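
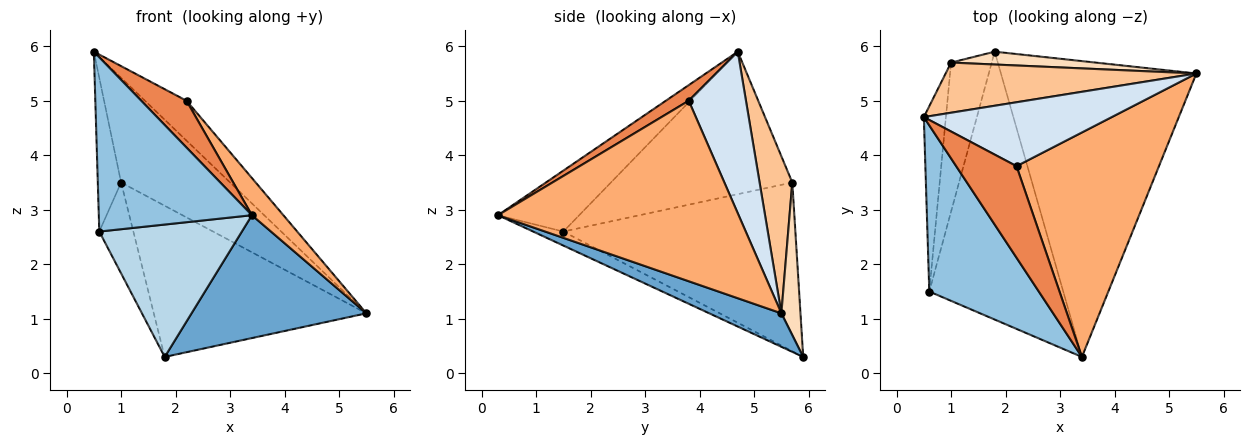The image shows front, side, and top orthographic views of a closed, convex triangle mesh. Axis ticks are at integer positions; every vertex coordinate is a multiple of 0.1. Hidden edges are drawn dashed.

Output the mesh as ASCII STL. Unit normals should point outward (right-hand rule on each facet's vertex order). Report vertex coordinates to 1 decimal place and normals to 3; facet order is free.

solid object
 facet normal 0.156 -0.379 -0.912
  outer loop
   vertex 1.8 5.9 0.3
   vertex 5.5 5.5 1.1
   vertex 3.4 0.3 2.9
  endloop
 endfacet
 facet normal -0.359 -0.676 0.644
  outer loop
   vertex 0.6 1.5 2.6
   vertex 3.4 0.3 2.9
   vertex 0.5 4.7 5.9
  endloop
 endfacet
 facet normal -0.093 -0.441 -0.893
  outer loop
   vertex 0.6 1.5 2.6
   vertex 1.8 5.9 0.3
   vertex 3.4 0.3 2.9
  endloop
 endfacet
 facet normal 0.589 0.428 0.685
  outer loop
   vertex 2.2 3.8 5.0
   vertex 5.5 5.5 1.1
   vertex 0.5 4.7 5.9
  endloop
 endfacet
 facet normal 0.224 -0.444 0.868
  outer loop
   vertex 2.2 3.8 5.0
   vertex 0.5 4.7 5.9
   vertex 3.4 0.3 2.9
  endloop
 endfacet
 facet normal 0.781 -0.102 0.616
  outer loop
   vertex 2.2 3.8 5.0
   vertex 3.4 0.3 2.9
   vertex 5.5 5.5 1.1
  endloop
 endfacet
 facet normal 0.261 0.871 0.417
  outer loop
   vertex 1.0 5.7 3.5
   vertex 0.5 4.7 5.9
   vertex 5.5 5.5 1.1
  endloop
 endfacet
 facet normal 0.089 0.992 0.084
  outer loop
   vertex 1.0 5.7 3.5
   vertex 5.5 5.5 1.1
   vertex 1.8 5.9 0.3
  endloop
 endfacet
 facet normal -0.980 0.126 -0.152
  outer loop
   vertex 1.0 5.7 3.5
   vertex 0.6 1.5 2.6
   vertex 0.5 4.7 5.9
  endloop
 endfacet
 facet normal -0.962 0.141 -0.232
  outer loop
   vertex 1.0 5.7 3.5
   vertex 1.8 5.9 0.3
   vertex 0.6 1.5 2.6
  endloop
 endfacet
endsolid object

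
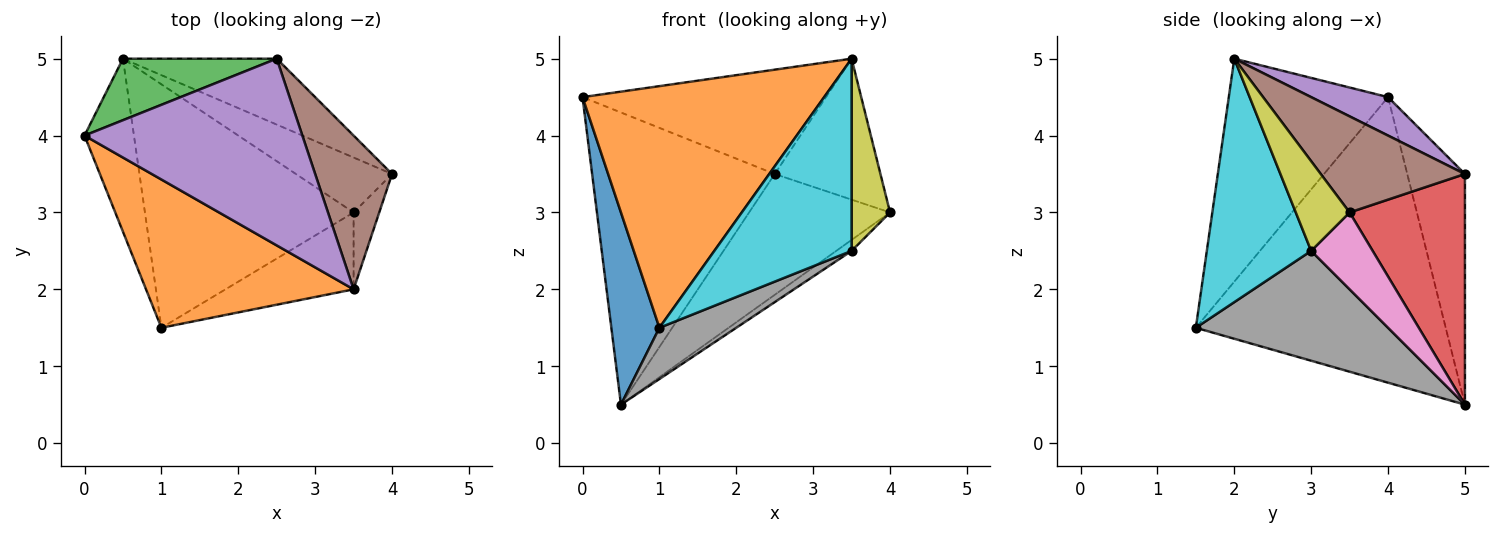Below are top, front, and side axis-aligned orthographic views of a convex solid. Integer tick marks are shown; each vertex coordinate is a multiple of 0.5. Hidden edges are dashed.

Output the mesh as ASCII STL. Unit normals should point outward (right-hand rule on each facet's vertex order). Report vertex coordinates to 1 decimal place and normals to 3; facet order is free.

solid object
 facet normal -0.968 -0.186 -0.168
  outer loop
   vertex 0.5 5.0 0.5
   vertex 1.0 1.5 1.5
   vertex 0.0 4.0 4.5
  endloop
 endfacet
 facet normal -0.490 -0.743 0.456
  outer loop
   vertex 3.5 2.0 5.0
   vertex 0.0 4.0 4.5
   vertex 1.0 1.5 1.5
  endloop
 endfacet
 facet normal -0.295 0.935 0.197
  outer loop
   vertex 2.5 5.0 3.5
   vertex 0.5 5.0 0.5
   vertex 0.0 4.0 4.5
  endloop
 endfacet
 facet normal 0.583 0.713 -0.389
  outer loop
   vertex 2.5 5.0 3.5
   vertex 4.0 3.5 3.0
   vertex 0.5 5.0 0.5
  endloop
 endfacet
 facet normal 0.152 0.482 0.863
  outer loop
   vertex 2.5 5.0 3.5
   vertex 0.0 4.0 4.5
   vertex 3.5 2.0 5.0
  endloop
 endfacet
 facet normal 0.678 0.497 0.542
  outer loop
   vertex 2.5 5.0 3.5
   vertex 3.5 2.0 5.0
   vertex 4.0 3.5 3.0
  endloop
 endfacet
 facet normal 0.617 0.154 -0.772
  outer loop
   vertex 3.5 3.0 2.5
   vertex 0.5 5.0 0.5
   vertex 4.0 3.5 3.0
  endloop
 endfacet
 facet normal 0.458 -0.183 -0.870
  outer loop
   vertex 3.5 3.0 2.5
   vertex 1.0 1.5 1.5
   vertex 0.5 5.0 0.5
  endloop
 endfacet
 facet normal 0.793 -0.566 -0.226
  outer loop
   vertex 3.5 3.0 2.5
   vertex 4.0 3.5 3.0
   vertex 3.5 2.0 5.0
  endloop
 endfacet
 facet normal 0.577 -0.759 -0.303
  outer loop
   vertex 3.5 3.0 2.5
   vertex 3.5 2.0 5.0
   vertex 1.0 1.5 1.5
  endloop
 endfacet
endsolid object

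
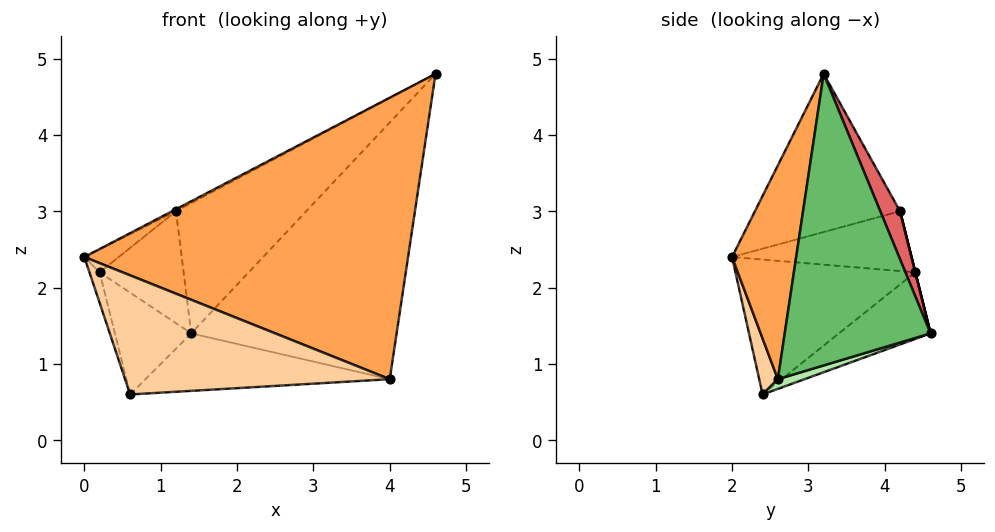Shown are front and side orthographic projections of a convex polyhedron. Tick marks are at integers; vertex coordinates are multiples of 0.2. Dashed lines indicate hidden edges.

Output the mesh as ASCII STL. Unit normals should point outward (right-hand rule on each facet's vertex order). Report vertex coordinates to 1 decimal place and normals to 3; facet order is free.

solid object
 facet normal -0.951 0.054 -0.305
  outer loop
   vertex 0.2 4.4 2.2
   vertex 0.6 2.4 0.6
   vertex 0.0 2.0 2.4
  endloop
 endfacet
 facet normal -0.545 0.454 -0.704
  outer loop
   vertex 0.2 4.4 2.2
   vertex 1.4 4.6 1.4
   vertex 0.6 2.4 0.6
  endloop
 endfacet
 facet normal 0.193 -0.974 0.117
  outer loop
   vertex 4.0 2.6 0.8
   vertex 4.6 3.2 4.8
   vertex 0.0 2.0 2.4
  endloop
 endfacet
 facet normal 0.069 -0.978 -0.194
  outer loop
   vertex 4.0 2.6 0.8
   vertex 0.0 2.0 2.4
   vertex 0.6 2.4 0.6
  endloop
 endfacet
 facet normal 0.567 0.798 -0.205
  outer loop
   vertex 4.0 2.6 0.8
   vertex 1.4 4.6 1.4
   vertex 4.6 3.2 4.8
  endloop
 endfacet
 facet normal 0.036 0.330 -0.943
  outer loop
   vertex 4.0 2.6 0.8
   vertex 0.6 2.4 0.6
   vertex 1.4 4.6 1.4
  endloop
 endfacet
 facet normal 0.145 0.955 0.257
  outer loop
   vertex 1.2 4.2 3.0
   vertex 4.6 3.2 4.8
   vertex 1.4 4.6 1.4
  endloop
 endfacet
 facet normal 0.000 0.970 0.243
  outer loop
   vertex 1.2 4.2 3.0
   vertex 1.4 4.6 1.4
   vertex 0.2 4.4 2.2
  endloop
 endfacet
 facet normal -0.465 0.012 0.885
  outer loop
   vertex 1.2 4.2 3.0
   vertex 0.0 2.0 2.4
   vertex 4.6 3.2 4.8
  endloop
 endfacet
 facet normal -0.606 0.116 0.787
  outer loop
   vertex 1.2 4.2 3.0
   vertex 0.2 4.4 2.2
   vertex 0.0 2.0 2.4
  endloop
 endfacet
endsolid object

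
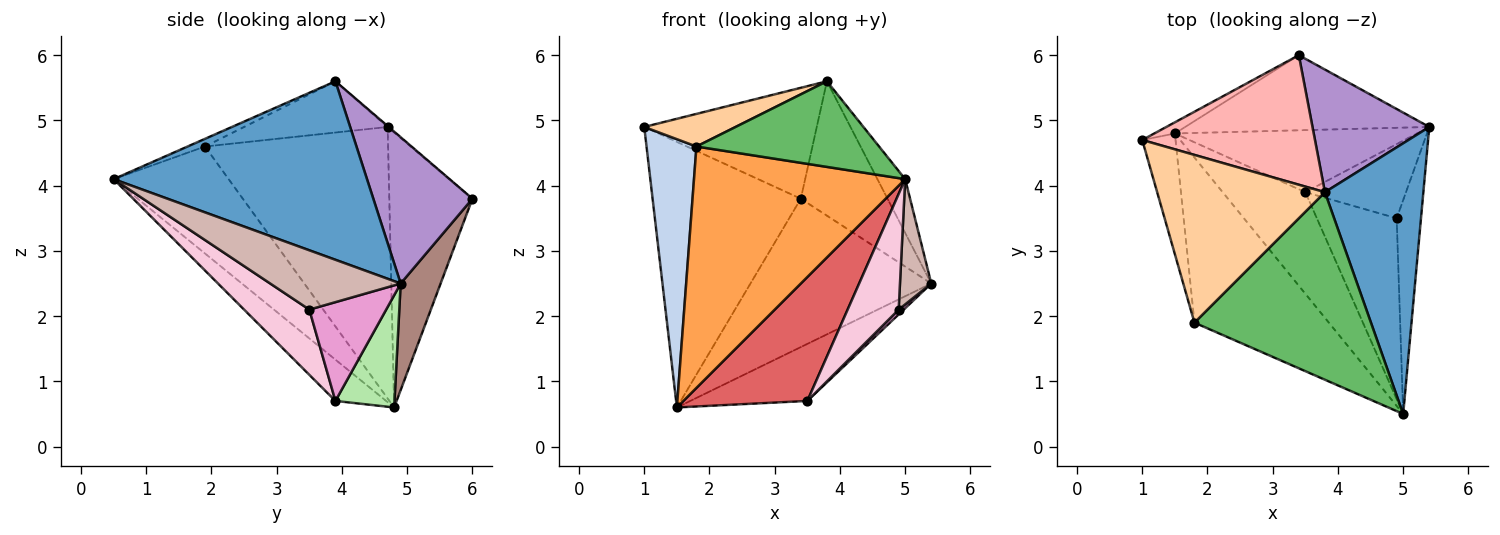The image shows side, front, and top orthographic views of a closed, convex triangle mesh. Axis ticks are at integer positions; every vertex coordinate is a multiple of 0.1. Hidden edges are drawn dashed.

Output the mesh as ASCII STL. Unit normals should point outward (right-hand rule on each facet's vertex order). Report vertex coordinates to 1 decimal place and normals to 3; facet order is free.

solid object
 facet normal 0.872 0.096 0.481
  outer loop
   vertex 3.8 3.9 5.6
   vertex 5.0 0.5 4.1
   vertex 5.4 4.9 2.5
  endloop
 endfacet
 facet normal -0.958 -0.261 -0.117
  outer loop
   vertex 1.8 1.9 4.6
   vertex 1.0 4.7 4.9
   vertex 1.5 4.8 0.6
  endloop
 endfacet
 facet normal -0.410 -0.753 -0.515
  outer loop
   vertex 1.8 1.9 4.6
   vertex 1.5 4.8 0.6
   vertex 5.0 0.5 4.1
  endloop
 endfacet
 facet normal -0.287 -0.183 0.940
  outer loop
   vertex 1.8 1.9 4.6
   vertex 3.8 3.9 5.6
   vertex 1.0 4.7 4.9
  endloop
 endfacet
 facet normal -0.040 -0.415 0.909
  outer loop
   vertex 1.8 1.9 4.6
   vertex 5.0 0.5 4.1
   vertex 3.8 3.9 5.6
  endloop
 endfacet
 facet normal 0.323 0.640 -0.697
  outer loop
   vertex 3.5 3.9 0.7
   vertex 1.5 4.8 0.6
   vertex 5.4 4.9 2.5
  endloop
 endfacet
 facet normal -0.302 -0.737 -0.604
  outer loop
   vertex 3.5 3.9 0.7
   vertex 5.0 0.5 4.1
   vertex 1.5 4.8 0.6
  endloop
 endfacet
 facet normal -0.004 0.650 0.760
  outer loop
   vertex 3.4 6.0 3.8
   vertex 1.0 4.7 4.9
   vertex 3.8 3.9 5.6
  endloop
 endfacet
 facet normal 0.645 0.564 0.515
  outer loop
   vertex 3.4 6.0 3.8
   vertex 3.8 3.9 5.6
   vertex 5.4 4.9 2.5
  endloop
 endfacet
 facet normal -0.489 0.872 -0.037
  outer loop
   vertex 3.4 6.0 3.8
   vertex 1.5 4.8 0.6
   vertex 1.0 4.7 4.9
  endloop
 endfacet
 facet normal 0.193 0.875 -0.443
  outer loop
   vertex 3.4 6.0 3.8
   vertex 5.4 4.9 2.5
   vertex 1.5 4.8 0.6
  endloop
 endfacet
 facet normal 0.903 -0.217 -0.370
  outer loop
   vertex 4.9 3.5 2.1
   vertex 5.4 4.9 2.5
   vertex 5.0 0.5 4.1
  endloop
 endfacet
 facet normal 0.700 -0.046 -0.713
  outer loop
   vertex 4.9 3.5 2.1
   vertex 3.5 3.9 0.7
   vertex 5.4 4.9 2.5
  endloop
 endfacet
 facet normal 0.567 -0.444 -0.694
  outer loop
   vertex 4.9 3.5 2.1
   vertex 5.0 0.5 4.1
   vertex 3.5 3.9 0.7
  endloop
 endfacet
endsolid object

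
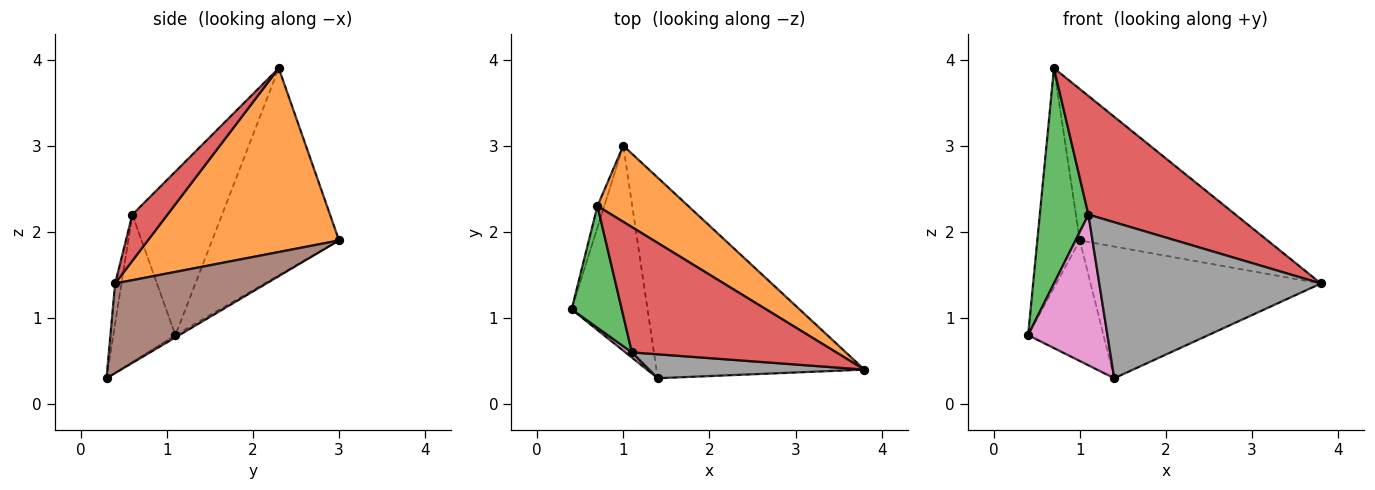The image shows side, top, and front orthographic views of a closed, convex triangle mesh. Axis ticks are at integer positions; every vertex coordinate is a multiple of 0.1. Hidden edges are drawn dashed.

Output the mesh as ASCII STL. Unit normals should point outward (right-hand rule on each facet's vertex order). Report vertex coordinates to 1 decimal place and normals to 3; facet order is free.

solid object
 facet normal -0.948 0.317 -0.031
  outer loop
   vertex 0.7 2.3 3.9
   vertex 1.0 3.0 1.9
   vertex 0.4 1.1 0.8
  endloop
 endfacet
 facet normal 0.673 0.661 0.332
  outer loop
   vertex 0.7 2.3 3.9
   vertex 3.8 0.4 1.4
   vertex 1.0 3.0 1.9
  endloop
 endfacet
 facet normal -0.849 -0.460 0.260
  outer loop
   vertex 1.1 0.6 2.2
   vertex 0.7 2.3 3.9
   vertex 0.4 1.1 0.8
  endloop
 endfacet
 facet normal 0.162 -0.678 0.717
  outer loop
   vertex 1.1 0.6 2.2
   vertex 3.8 0.4 1.4
   vertex 0.7 2.3 3.9
  endloop
 endfacet
 facet normal -0.025 0.507 -0.862
  outer loop
   vertex 1.4 0.3 0.3
   vertex 0.4 1.1 0.8
   vertex 1.0 3.0 1.9
  endloop
 endfacet
 facet normal 0.339 0.516 -0.786
  outer loop
   vertex 1.4 0.3 0.3
   vertex 1.0 3.0 1.9
   vertex 3.8 0.4 1.4
  endloop
 endfacet
 facet normal -0.616 -0.787 0.027
  outer loop
   vertex 1.4 0.3 0.3
   vertex 1.1 0.6 2.2
   vertex 0.4 1.1 0.8
  endloop
 endfacet
 facet normal -0.028 -0.988 0.152
  outer loop
   vertex 1.4 0.3 0.3
   vertex 3.8 0.4 1.4
   vertex 1.1 0.6 2.2
  endloop
 endfacet
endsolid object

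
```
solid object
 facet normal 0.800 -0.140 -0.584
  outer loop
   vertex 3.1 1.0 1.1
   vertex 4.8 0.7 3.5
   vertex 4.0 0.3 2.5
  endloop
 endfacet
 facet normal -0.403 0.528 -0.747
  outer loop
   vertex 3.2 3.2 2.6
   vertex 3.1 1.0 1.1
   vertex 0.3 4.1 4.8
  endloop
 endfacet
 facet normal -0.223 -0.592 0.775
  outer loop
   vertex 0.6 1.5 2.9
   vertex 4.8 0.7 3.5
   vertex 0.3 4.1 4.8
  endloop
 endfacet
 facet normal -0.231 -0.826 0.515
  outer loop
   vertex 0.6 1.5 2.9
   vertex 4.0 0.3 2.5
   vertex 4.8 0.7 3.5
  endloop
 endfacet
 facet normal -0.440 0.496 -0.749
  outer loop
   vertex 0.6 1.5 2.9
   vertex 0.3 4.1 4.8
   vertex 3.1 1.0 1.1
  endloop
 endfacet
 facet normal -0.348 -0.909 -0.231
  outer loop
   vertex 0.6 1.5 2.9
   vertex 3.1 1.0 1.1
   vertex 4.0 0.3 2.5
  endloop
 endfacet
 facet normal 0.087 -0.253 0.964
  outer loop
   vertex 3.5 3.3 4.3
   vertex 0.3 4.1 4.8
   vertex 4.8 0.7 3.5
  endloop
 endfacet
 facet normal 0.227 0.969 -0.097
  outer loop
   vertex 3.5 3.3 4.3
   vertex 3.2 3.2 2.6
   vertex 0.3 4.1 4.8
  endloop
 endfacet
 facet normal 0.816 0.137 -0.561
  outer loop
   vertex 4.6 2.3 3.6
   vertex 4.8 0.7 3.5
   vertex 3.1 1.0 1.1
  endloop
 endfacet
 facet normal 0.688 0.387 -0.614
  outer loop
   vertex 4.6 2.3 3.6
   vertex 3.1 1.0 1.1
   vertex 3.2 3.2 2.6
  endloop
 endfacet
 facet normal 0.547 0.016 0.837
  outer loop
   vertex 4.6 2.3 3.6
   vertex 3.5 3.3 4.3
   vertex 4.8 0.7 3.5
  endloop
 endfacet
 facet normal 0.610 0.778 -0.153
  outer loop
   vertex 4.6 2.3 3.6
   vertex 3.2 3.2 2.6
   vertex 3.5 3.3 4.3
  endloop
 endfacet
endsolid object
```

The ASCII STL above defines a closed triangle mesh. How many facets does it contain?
12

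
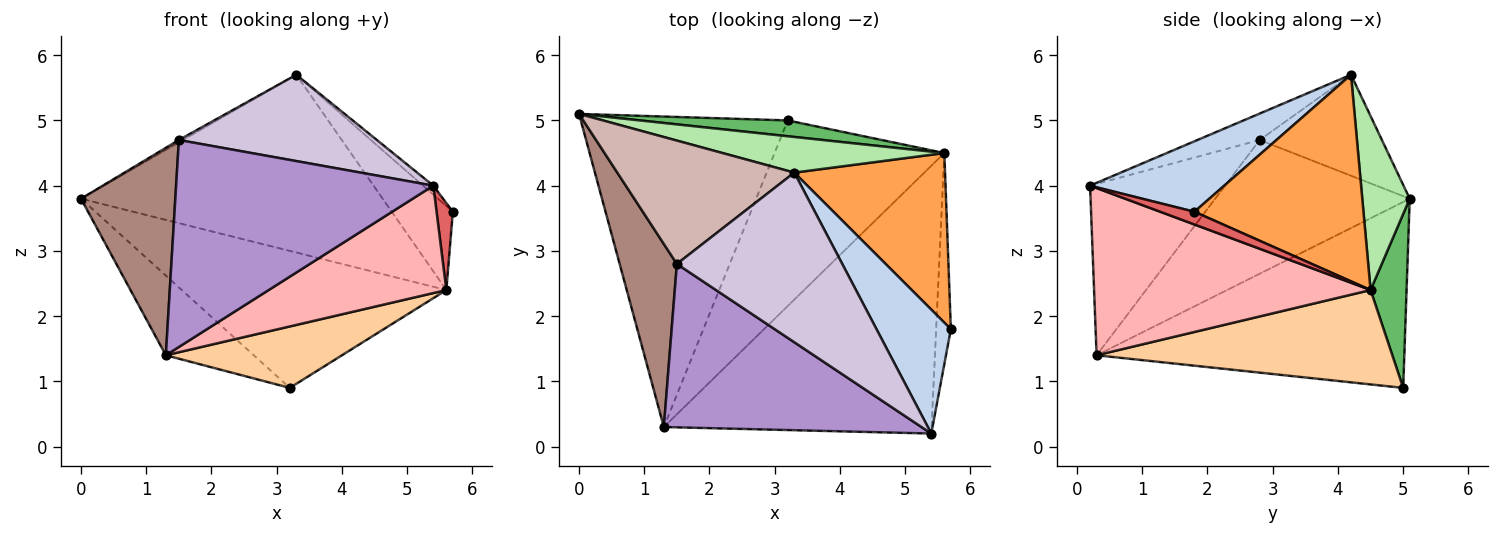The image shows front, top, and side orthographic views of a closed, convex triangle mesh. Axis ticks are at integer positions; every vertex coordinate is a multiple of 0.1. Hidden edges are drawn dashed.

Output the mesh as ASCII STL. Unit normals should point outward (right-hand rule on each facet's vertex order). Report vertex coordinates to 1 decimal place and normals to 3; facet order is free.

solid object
 facet normal -0.656 0.188 -0.731
  outer loop
   vertex 1.3 0.3 1.4
   vertex 0.0 5.1 3.8
   vertex 3.2 5.0 0.9
  endloop
 endfacet
 facet normal 0.687 0.052 0.725
  outer loop
   vertex 3.3 4.2 5.7
   vertex 5.4 0.2 4.0
   vertex 5.7 1.8 3.6
  endloop
 endfacet
 facet normal 0.775 0.280 0.566
  outer loop
   vertex 5.6 4.5 2.4
   vertex 3.3 4.2 5.7
   vertex 5.7 1.8 3.6
  endloop
 endfacet
 facet normal 0.467 -0.278 -0.840
  outer loop
   vertex 5.6 4.5 2.4
   vertex 1.3 0.3 1.4
   vertex 3.2 5.0 0.9
  endloop
 endfacet
 facet normal 0.134 0.984 0.114
  outer loop
   vertex 5.6 4.5 2.4
   vertex 3.2 5.0 0.9
   vertex 0.0 5.1 3.8
  endloop
 endfacet
 facet normal 0.152 0.969 0.194
  outer loop
   vertex 5.6 4.5 2.4
   vertex 0.0 5.1 3.8
   vertex 3.3 4.2 5.7
  endloop
 endfacet
 facet normal 0.625 -0.298 -0.722
  outer loop
   vertex 5.6 4.5 2.4
   vertex 5.7 1.8 3.6
   vertex 5.4 0.2 4.0
  endloop
 endfacet
 facet normal 0.501 -0.322 -0.803
  outer loop
   vertex 5.6 4.5 2.4
   vertex 5.4 0.2 4.0
   vertex 1.3 0.3 1.4
  endloop
 endfacet
 facet normal -0.381 -0.726 0.573
  outer loop
   vertex 1.5 2.8 4.7
   vertex 1.3 0.3 1.4
   vertex 5.4 0.2 4.0
  endloop
 endfacet
 facet normal -0.141 -0.449 0.882
  outer loop
   vertex 1.5 2.8 4.7
   vertex 5.4 0.2 4.0
   vertex 3.3 4.2 5.7
  endloop
 endfacet
 facet normal -0.840 -0.407 0.359
  outer loop
   vertex 1.5 2.8 4.7
   vertex 0.0 5.1 3.8
   vertex 1.3 0.3 1.4
  endloop
 endfacet
 facet normal -0.495 0.017 0.868
  outer loop
   vertex 1.5 2.8 4.7
   vertex 3.3 4.2 5.7
   vertex 0.0 5.1 3.8
  endloop
 endfacet
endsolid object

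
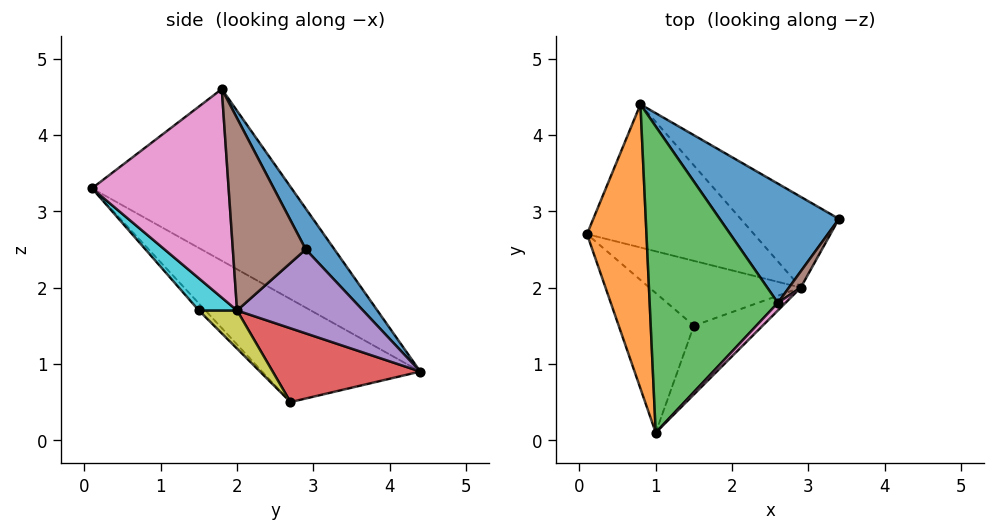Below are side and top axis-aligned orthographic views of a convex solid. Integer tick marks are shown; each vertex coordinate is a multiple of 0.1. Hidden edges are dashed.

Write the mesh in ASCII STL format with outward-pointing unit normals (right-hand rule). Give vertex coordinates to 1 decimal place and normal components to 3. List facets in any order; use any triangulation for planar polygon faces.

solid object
 facet normal 0.174 0.844 0.508
  outer loop
   vertex 0.8 4.4 0.9
   vertex 2.6 1.8 4.6
   vertex 3.4 2.9 2.5
  endloop
 endfacet
 facet normal -0.842 0.232 0.486
  outer loop
   vertex 0.8 4.4 0.9
   vertex 0.1 2.7 0.5
   vertex 1.0 0.1 3.3
  endloop
 endfacet
 facet normal -0.768 0.284 0.574
  outer loop
   vertex 0.8 4.4 0.9
   vertex 1.0 0.1 3.3
   vertex 2.6 1.8 4.6
  endloop
 endfacet
 facet normal 0.404 0.049 -0.914
  outer loop
   vertex 2.9 2.0 1.7
   vertex 0.1 2.7 0.5
   vertex 0.8 4.4 0.9
  endloop
 endfacet
 facet normal 0.620 0.300 -0.725
  outer loop
   vertex 2.9 2.0 1.7
   vertex 0.8 4.4 0.9
   vertex 3.4 2.9 2.5
  endloop
 endfacet
 facet normal 0.852 -0.520 0.052
  outer loop
   vertex 2.9 2.0 1.7
   vertex 3.4 2.9 2.5
   vertex 2.6 1.8 4.6
  endloop
 endfacet
 facet normal 0.718 -0.696 0.026
  outer loop
   vertex 2.9 2.0 1.7
   vertex 2.6 1.8 4.6
   vertex 1.0 0.1 3.3
  endloop
 endfacet
 facet normal -0.063 -0.741 -0.668
  outer loop
   vertex 1.5 1.5 1.7
   vertex 1.0 0.1 3.3
   vertex 0.1 2.7 0.5
  endloop
 endfacet
 facet normal 0.202 -0.565 -0.800
  outer loop
   vertex 1.5 1.5 1.7
   vertex 0.1 2.7 0.5
   vertex 2.9 2.0 1.7
  endloop
 endfacet
 facet normal 0.273 -0.765 -0.584
  outer loop
   vertex 1.5 1.5 1.7
   vertex 2.9 2.0 1.7
   vertex 1.0 0.1 3.3
  endloop
 endfacet
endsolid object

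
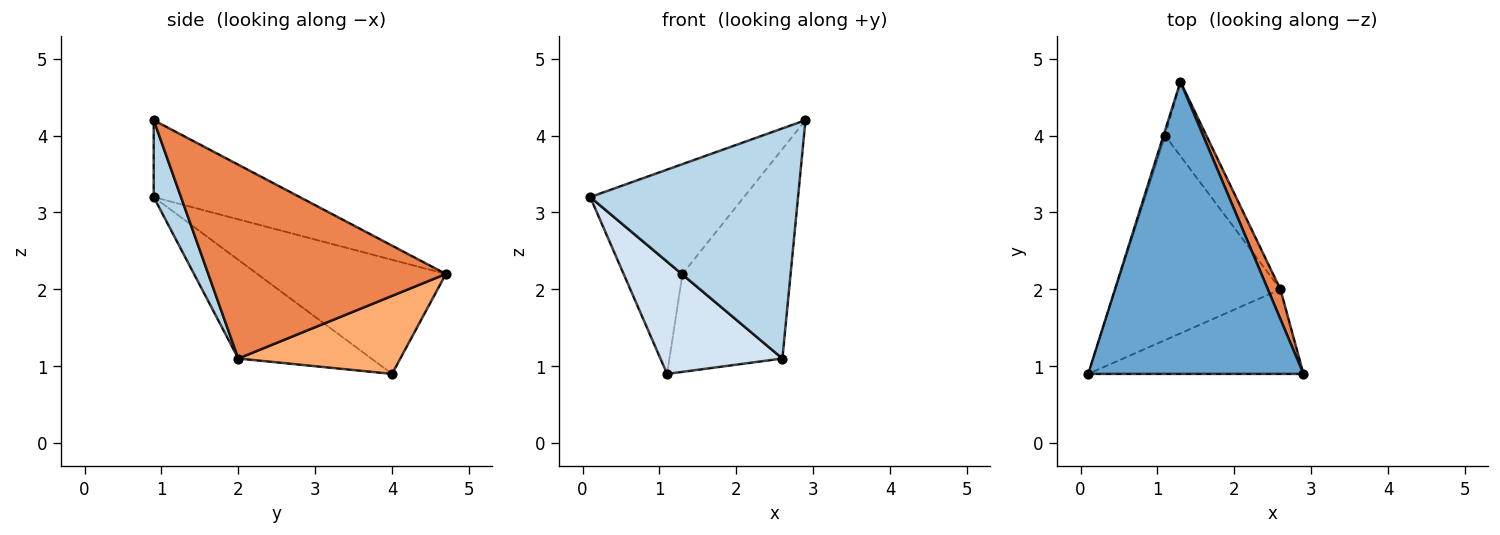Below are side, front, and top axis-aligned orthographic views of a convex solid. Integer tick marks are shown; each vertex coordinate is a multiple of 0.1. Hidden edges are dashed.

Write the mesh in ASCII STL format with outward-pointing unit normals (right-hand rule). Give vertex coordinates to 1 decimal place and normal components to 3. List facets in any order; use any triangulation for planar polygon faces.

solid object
 facet normal -0.317 0.334 0.888
  outer loop
   vertex 1.3 4.7 2.2
   vertex 0.1 0.9 3.2
   vertex 2.9 0.9 4.2
  endloop
 endfacet
 facet normal -0.955 0.298 -0.014
  outer loop
   vertex 1.1 4.0 0.9
   vertex 0.1 0.9 3.2
   vertex 1.3 4.7 2.2
  endloop
 endfacet
 facet normal 0.122 -0.932 -0.342
  outer loop
   vertex 2.6 2.0 1.1
   vertex 2.9 0.9 4.2
   vertex 0.1 0.9 3.2
  endloop
 endfacet
 facet normal -0.465 -0.426 -0.776
  outer loop
   vertex 2.6 2.0 1.1
   vertex 0.1 0.9 3.2
   vertex 1.1 4.0 0.9
  endloop
 endfacet
 facet normal 0.909 0.414 0.059
  outer loop
   vertex 2.6 2.0 1.1
   vertex 1.3 4.7 2.2
   vertex 2.9 0.9 4.2
  endloop
 endfacet
 facet normal 0.753 0.525 -0.398
  outer loop
   vertex 2.6 2.0 1.1
   vertex 1.1 4.0 0.9
   vertex 1.3 4.7 2.2
  endloop
 endfacet
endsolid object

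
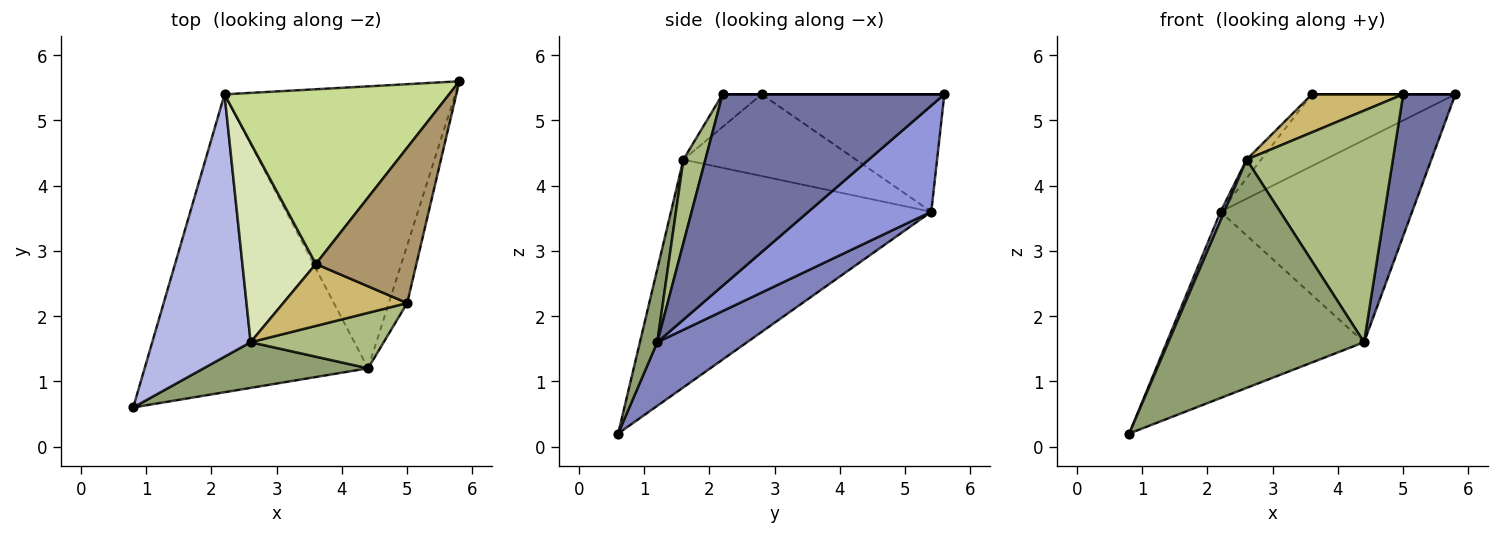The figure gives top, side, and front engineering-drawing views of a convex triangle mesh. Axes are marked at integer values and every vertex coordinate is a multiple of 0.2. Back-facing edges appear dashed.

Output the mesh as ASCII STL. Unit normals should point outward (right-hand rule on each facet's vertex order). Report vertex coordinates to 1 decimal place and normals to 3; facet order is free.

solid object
 facet normal 0.969 -0.228 -0.093
  outer loop
   vertex 4.4 1.2 1.6
   vertex 5.8 5.6 5.4
   vertex 5.0 2.2 5.4
  endloop
 endfacet
 facet normal 0.235 0.515 -0.824
  outer loop
   vertex 4.4 1.2 1.6
   vertex 0.8 0.6 0.2
   vertex 2.2 5.4 3.6
  endloop
 endfacet
 facet normal 0.350 0.546 -0.761
  outer loop
   vertex 4.4 1.2 1.6
   vertex 2.2 5.4 3.6
   vertex 5.8 5.6 5.4
  endloop
 endfacet
 facet normal -0.918 -0.013 0.397
  outer loop
   vertex 2.6 1.6 4.4
   vertex 2.2 5.4 3.6
   vertex 0.8 0.6 0.2
  endloop
 endfacet
 facet normal 0.087 -0.977 0.195
  outer loop
   vertex 2.6 1.6 4.4
   vertex 0.8 0.6 0.2
   vertex 4.4 1.2 1.6
  endloop
 endfacet
 facet normal 0.145 -0.962 0.230
  outer loop
   vertex 2.6 1.6 4.4
   vertex 4.4 1.2 1.6
   vertex 5.0 2.2 5.4
  endloop
 endfacet
 facet normal -0.435 0.342 0.833
  outer loop
   vertex 3.6 2.8 5.4
   vertex 5.8 5.6 5.4
   vertex 2.2 5.4 3.6
  endloop
 endfacet
 facet normal -0.742 0.062 0.667
  outer loop
   vertex 3.6 2.8 5.4
   vertex 2.2 5.4 3.6
   vertex 2.6 1.6 4.4
  endloop
 endfacet
 facet normal 0.000 0.000 1.000
  outer loop
   vertex 3.6 2.8 5.4
   vertex 5.0 2.2 5.4
   vertex 5.8 5.6 5.4
  endloop
 endfacet
 facet normal -0.219 -0.511 0.832
  outer loop
   vertex 3.6 2.8 5.4
   vertex 2.6 1.6 4.4
   vertex 5.0 2.2 5.4
  endloop
 endfacet
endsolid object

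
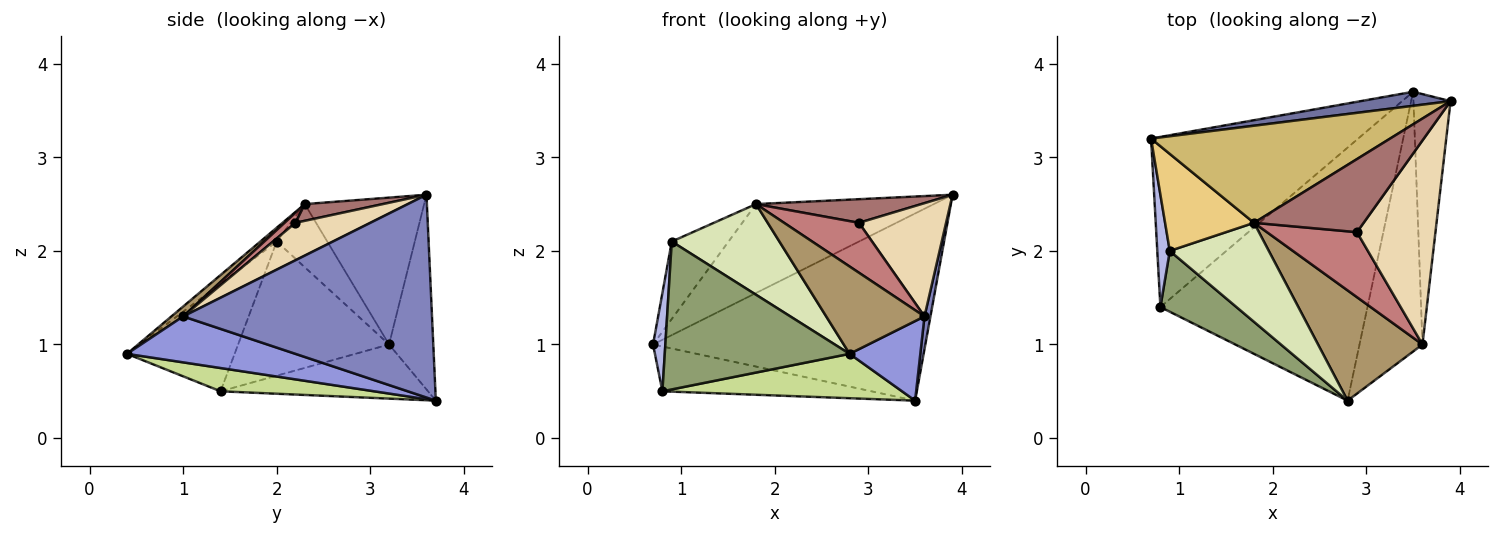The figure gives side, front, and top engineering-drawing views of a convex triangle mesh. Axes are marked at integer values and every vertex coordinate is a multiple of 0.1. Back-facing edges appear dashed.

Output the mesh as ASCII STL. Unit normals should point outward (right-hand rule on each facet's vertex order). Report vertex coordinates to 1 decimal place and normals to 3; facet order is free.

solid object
 facet normal -0.160 0.984 0.074
  outer loop
   vertex 3.5 3.7 0.4
   vertex 0.7 3.2 1.0
   vertex 3.9 3.6 2.6
  endloop
 endfacet
 facet normal 0.983 -0.024 -0.180
  outer loop
   vertex 3.6 1.0 1.3
   vertex 3.5 3.7 0.4
   vertex 3.9 3.6 2.6
  endloop
 endfacet
 facet normal 0.572 -0.240 -0.784
  outer loop
   vertex 3.6 1.0 1.3
   vertex 2.8 0.4 0.9
   vertex 3.5 3.7 0.4
  endloop
 endfacet
 facet normal -0.992 -0.081 0.092
  outer loop
   vertex 0.8 1.4 0.5
   vertex 0.9 2.0 2.1
   vertex 0.7 3.2 1.0
  endloop
 endfacet
 facet normal -0.474 -0.814 0.335
  outer loop
   vertex 0.8 1.4 0.5
   vertex 2.8 0.4 0.9
   vertex 0.9 2.0 2.1
  endloop
 endfacet
 facet normal -0.245 0.247 -0.938
  outer loop
   vertex 0.8 1.4 0.5
   vertex 0.7 3.2 1.0
   vertex 3.5 3.7 0.4
  endloop
 endfacet
 facet normal 0.110 -0.172 -0.979
  outer loop
   vertex 0.8 1.4 0.5
   vertex 3.5 3.7 0.4
   vertex 2.8 0.4 0.9
  endloop
 endfacet
 facet normal -0.102 -0.672 0.734
  outer loop
   vertex 1.8 2.3 2.5
   vertex 0.9 2.0 2.1
   vertex 2.8 0.4 0.9
  endloop
 endfacet
 facet normal 0.074 -0.619 0.782
  outer loop
   vertex 1.8 2.3 2.5
   vertex 2.8 0.4 0.9
   vertex 3.6 1.0 1.3
  endloop
 endfacet
 facet normal -0.413 0.615 0.672
  outer loop
   vertex 1.8 2.3 2.5
   vertex 3.9 3.6 2.6
   vertex 0.7 3.2 1.0
  endloop
 endfacet
 facet normal -0.485 0.545 0.683
  outer loop
   vertex 1.8 2.3 2.5
   vertex 0.7 3.2 1.0
   vertex 0.9 2.0 2.1
  endloop
 endfacet
 facet normal 0.385 -0.448 0.807
  outer loop
   vertex 2.9 2.2 2.3
   vertex 3.6 1.0 1.3
   vertex 3.9 3.6 2.6
  endloop
 endfacet
 facet normal 0.144 -0.304 0.942
  outer loop
   vertex 2.9 2.2 2.3
   vertex 3.9 3.6 2.6
   vertex 1.8 2.3 2.5
  endloop
 endfacet
 facet normal 0.088 -0.607 0.790
  outer loop
   vertex 2.9 2.2 2.3
   vertex 1.8 2.3 2.5
   vertex 3.6 1.0 1.3
  endloop
 endfacet
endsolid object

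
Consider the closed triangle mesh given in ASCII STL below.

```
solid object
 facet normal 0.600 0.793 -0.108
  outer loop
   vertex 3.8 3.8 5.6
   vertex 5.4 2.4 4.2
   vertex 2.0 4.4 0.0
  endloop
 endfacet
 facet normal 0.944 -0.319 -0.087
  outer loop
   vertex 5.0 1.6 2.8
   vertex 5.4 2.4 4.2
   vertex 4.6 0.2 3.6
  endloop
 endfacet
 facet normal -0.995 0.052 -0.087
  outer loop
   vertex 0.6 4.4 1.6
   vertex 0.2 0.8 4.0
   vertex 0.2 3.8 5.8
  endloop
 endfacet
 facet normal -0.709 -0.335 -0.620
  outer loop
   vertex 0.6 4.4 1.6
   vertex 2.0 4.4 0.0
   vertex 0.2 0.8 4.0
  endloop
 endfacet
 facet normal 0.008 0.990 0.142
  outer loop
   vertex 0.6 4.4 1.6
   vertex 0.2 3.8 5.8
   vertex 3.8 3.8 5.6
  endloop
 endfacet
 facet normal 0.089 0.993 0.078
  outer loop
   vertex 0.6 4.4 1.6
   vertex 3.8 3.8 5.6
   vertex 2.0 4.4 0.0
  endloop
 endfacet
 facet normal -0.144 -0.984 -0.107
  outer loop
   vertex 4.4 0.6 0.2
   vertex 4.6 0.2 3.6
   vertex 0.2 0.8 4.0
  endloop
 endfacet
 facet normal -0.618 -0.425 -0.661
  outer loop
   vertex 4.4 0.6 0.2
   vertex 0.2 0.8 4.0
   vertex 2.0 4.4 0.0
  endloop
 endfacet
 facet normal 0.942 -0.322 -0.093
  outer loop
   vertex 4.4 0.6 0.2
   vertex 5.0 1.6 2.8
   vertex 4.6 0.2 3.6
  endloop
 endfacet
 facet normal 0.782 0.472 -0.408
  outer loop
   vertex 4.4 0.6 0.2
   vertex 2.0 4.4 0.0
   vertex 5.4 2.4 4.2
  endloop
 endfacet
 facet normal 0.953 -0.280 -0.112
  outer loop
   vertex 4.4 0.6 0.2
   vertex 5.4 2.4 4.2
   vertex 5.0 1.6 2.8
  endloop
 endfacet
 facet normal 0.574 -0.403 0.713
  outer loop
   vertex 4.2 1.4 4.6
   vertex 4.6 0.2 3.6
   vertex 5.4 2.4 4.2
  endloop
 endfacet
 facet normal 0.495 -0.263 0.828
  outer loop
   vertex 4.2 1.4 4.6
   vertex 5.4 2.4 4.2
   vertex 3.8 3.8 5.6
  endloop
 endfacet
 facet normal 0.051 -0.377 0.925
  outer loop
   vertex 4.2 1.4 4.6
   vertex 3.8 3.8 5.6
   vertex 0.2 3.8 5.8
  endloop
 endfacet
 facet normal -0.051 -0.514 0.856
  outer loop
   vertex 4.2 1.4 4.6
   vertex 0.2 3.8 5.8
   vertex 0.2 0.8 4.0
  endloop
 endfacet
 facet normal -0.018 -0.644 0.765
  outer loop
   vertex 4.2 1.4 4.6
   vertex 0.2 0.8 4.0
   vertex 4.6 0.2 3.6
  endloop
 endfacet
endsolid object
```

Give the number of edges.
24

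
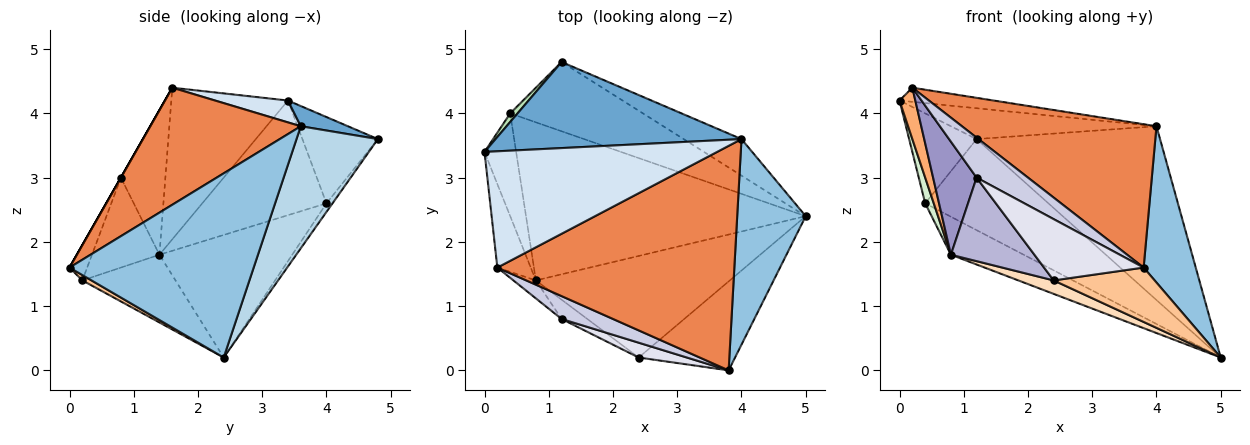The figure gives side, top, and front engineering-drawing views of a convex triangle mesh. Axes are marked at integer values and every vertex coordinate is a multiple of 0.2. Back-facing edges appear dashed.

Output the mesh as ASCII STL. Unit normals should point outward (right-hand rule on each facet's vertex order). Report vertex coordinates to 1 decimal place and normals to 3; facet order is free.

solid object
 facet normal 0.077 0.336 0.939
  outer loop
   vertex 4.0 3.6 3.8
   vertex 1.2 4.8 3.6
   vertex 0.0 3.4 4.2
  endloop
 endfacet
 facet normal 0.906 -0.256 0.337
  outer loop
   vertex 4.0 3.6 3.8
   vertex 3.8 0.0 1.6
   vertex 5.0 2.4 0.2
  endloop
 endfacet
 facet normal 0.398 0.898 -0.189
  outer loop
   vertex 4.0 3.6 3.8
   vertex 5.0 2.4 0.2
   vertex 1.2 4.8 3.6
  endloop
 endfacet
 facet normal 0.093 0.120 0.988
  outer loop
   vertex 0.2 1.6 4.4
   vertex 4.0 3.6 3.8
   vertex 0.0 3.4 4.2
  endloop
 endfacet
 facet normal 0.384 -0.497 0.778
  outer loop
   vertex 0.2 1.6 4.4
   vertex 3.8 0.0 1.6
   vertex 4.0 3.6 3.8
  endloop
 endfacet
 facet normal -0.968 -0.131 -0.213
  outer loop
   vertex 0.2 1.6 4.4
   vertex 0.0 3.4 4.2
   vertex 0.8 1.4 1.8
  endloop
 endfacet
 facet normal 0.047 -0.521 -0.852
  outer loop
   vertex 2.4 0.2 1.4
   vertex 5.0 2.4 0.2
   vertex 3.8 0.0 1.6
  endloop
 endfacet
 facet normal -0.327 -0.124 -0.937
  outer loop
   vertex 2.4 0.2 1.4
   vertex 0.8 1.4 1.8
   vertex 5.0 2.4 0.2
  endloop
 endfacet
 facet normal -0.039 0.795 -0.605
  outer loop
   vertex 0.4 4.0 2.6
   vertex 1.2 4.8 3.6
   vertex 5.0 2.4 0.2
  endloop
 endfacet
 facet normal -0.392 0.215 -0.895
  outer loop
   vertex 0.4 4.0 2.6
   vertex 5.0 2.4 0.2
   vertex 0.8 1.4 1.8
  endloop
 endfacet
 facet normal -0.744 0.665 0.063
  outer loop
   vertex 0.4 4.0 2.6
   vertex 0.0 3.4 4.2
   vertex 1.2 4.8 3.6
  endloop
 endfacet
 facet normal -0.962 -0.066 -0.265
  outer loop
   vertex 0.4 4.0 2.6
   vertex 0.8 1.4 1.8
   vertex 0.0 3.4 4.2
  endloop
 endfacet
 facet normal -0.711 -0.695 -0.111
  outer loop
   vertex 1.2 0.8 3.0
   vertex 0.2 1.6 4.4
   vertex 0.8 1.4 1.8
  endloop
 endfacet
 facet normal -0.618 -0.766 -0.177
  outer loop
   vertex 1.2 0.8 3.0
   vertex 0.8 1.4 1.8
   vertex 2.4 0.2 1.4
  endloop
 endfacet
 facet normal 0.000 -0.868 0.496
  outer loop
   vertex 1.2 0.8 3.0
   vertex 3.8 0.0 1.6
   vertex 0.2 1.6 4.4
  endloop
 endfacet
 facet normal -0.170 -0.958 0.232
  outer loop
   vertex 1.2 0.8 3.0
   vertex 2.4 0.2 1.4
   vertex 3.8 0.0 1.6
  endloop
 endfacet
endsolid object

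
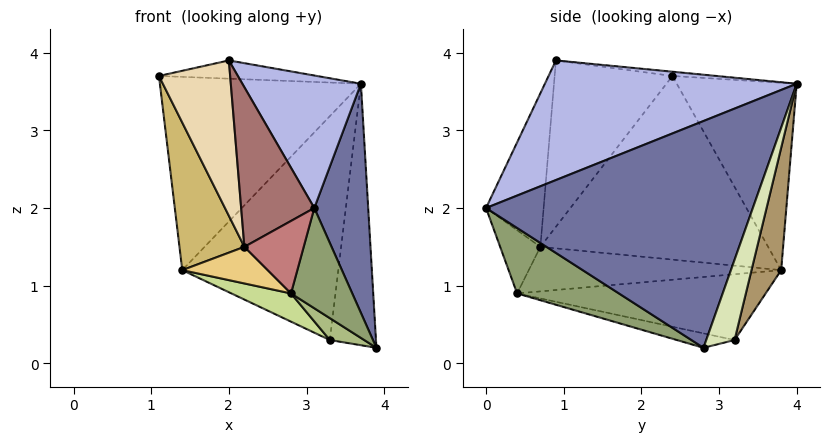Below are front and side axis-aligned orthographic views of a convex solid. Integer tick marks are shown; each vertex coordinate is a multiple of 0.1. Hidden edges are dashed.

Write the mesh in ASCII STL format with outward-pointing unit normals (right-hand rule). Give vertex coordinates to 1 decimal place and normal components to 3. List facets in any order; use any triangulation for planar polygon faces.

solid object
 facet normal 0.972 -0.196 0.127
  outer loop
   vertex 3.7 4.0 3.6
   vertex 3.1 0.0 2.0
   vertex 3.9 2.8 0.2
  endloop
 endfacet
 facet normal -0.472 0.792 0.387
  outer loop
   vertex 1.4 3.8 1.2
   vertex 1.1 2.4 3.7
   vertex 3.7 4.0 3.6
  endloop
 endfacet
 facet normal -0.032 0.113 0.993
  outer loop
   vertex 2.0 0.9 3.9
   vertex 3.7 4.0 3.6
   vertex 1.1 2.4 3.7
  endloop
 endfacet
 facet normal 0.732 -0.345 0.587
  outer loop
   vertex 2.0 0.9 3.9
   vertex 3.1 0.0 2.0
   vertex 3.7 4.0 3.6
  endloop
 endfacet
 facet normal 0.790 -0.475 -0.388
  outer loop
   vertex 2.8 0.4 0.9
   vertex 3.9 2.8 0.2
   vertex 3.1 0.0 2.0
  endloop
 endfacet
 facet normal -0.263 -0.157 -0.952
  outer loop
   vertex 3.3 3.2 0.3
   vertex 3.9 2.8 0.2
   vertex 2.8 0.4 0.9
  endloop
 endfacet
 facet normal -0.453 -0.109 -0.885
  outer loop
   vertex 3.3 3.2 0.3
   vertex 2.8 0.4 0.9
   vertex 1.4 3.8 1.2
  endloop
 endfacet
 facet normal 0.505 0.823 -0.261
  outer loop
   vertex 3.3 3.2 0.3
   vertex 3.7 4.0 3.6
   vertex 3.9 2.8 0.2
  endloop
 endfacet
 facet normal 0.181 0.951 -0.252
  outer loop
   vertex 3.3 3.2 0.3
   vertex 1.4 3.8 1.2
   vertex 3.7 4.0 3.6
  endloop
 endfacet
 facet normal -0.929 -0.265 -0.260
  outer loop
   vertex 2.2 0.7 1.5
   vertex 1.1 2.4 3.7
   vertex 1.4 3.8 1.2
  endloop
 endfacet
 facet normal -0.744 -0.252 -0.618
  outer loop
   vertex 2.2 0.7 1.5
   vertex 1.4 3.8 1.2
   vertex 2.8 0.4 0.9
  endloop
 endfacet
 facet normal -0.855 -0.517 -0.028
  outer loop
   vertex 2.2 0.7 1.5
   vertex 2.0 0.9 3.9
   vertex 1.1 2.4 3.7
  endloop
 endfacet
 facet normal -0.619 -0.786 0.014
  outer loop
   vertex 2.2 0.7 1.5
   vertex 3.1 0.0 2.0
   vertex 2.0 0.9 3.9
  endloop
 endfacet
 facet normal -0.555 -0.819 -0.146
  outer loop
   vertex 2.2 0.7 1.5
   vertex 2.8 0.4 0.9
   vertex 3.1 0.0 2.0
  endloop
 endfacet
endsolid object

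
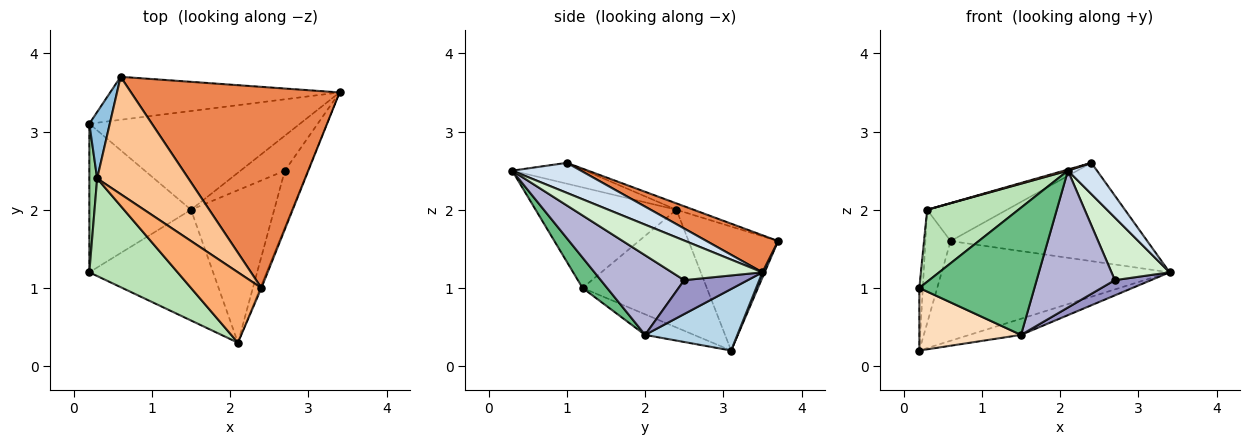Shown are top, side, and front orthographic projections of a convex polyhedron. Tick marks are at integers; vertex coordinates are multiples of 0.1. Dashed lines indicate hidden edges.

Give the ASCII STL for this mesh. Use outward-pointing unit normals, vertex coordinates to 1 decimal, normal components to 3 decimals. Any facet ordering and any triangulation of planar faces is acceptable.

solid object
 facet normal 0.009 0.918 -0.396
  outer loop
   vertex 0.6 3.7 1.6
   vertex 3.4 3.5 1.2
   vertex 0.2 3.1 0.2
  endloop
 endfacet
 facet normal -0.951 0.268 0.157
  outer loop
   vertex 0.3 2.4 2.0
   vertex 0.6 3.7 1.6
   vertex 0.2 3.1 0.2
  endloop
 endfacet
 facet normal 0.277 0.155 -0.948
  outer loop
   vertex 1.5 2.0 0.4
   vertex 0.2 3.1 0.2
   vertex 3.4 3.5 1.2
  endloop
 endfacet
 facet normal 0.920 -0.389 -0.037
  outer loop
   vertex 2.4 1.0 2.6
   vertex 2.1 0.3 2.5
   vertex 3.4 3.5 1.2
  endloop
 endfacet
 facet normal 0.158 0.434 0.887
  outer loop
   vertex 2.4 1.0 2.6
   vertex 3.4 3.5 1.2
   vertex 0.6 3.7 1.6
  endloop
 endfacet
 facet normal -0.284 -0.015 0.959
  outer loop
   vertex 2.4 1.0 2.6
   vertex 0.3 2.4 2.0
   vertex 2.1 0.3 2.5
  endloop
 endfacet
 facet normal -0.066 0.307 0.949
  outer loop
   vertex 2.4 1.0 2.6
   vertex 0.6 3.7 1.6
   vertex 0.3 2.4 2.0
  endloop
 endfacet
 facet normal -0.183 -0.381 -0.906
  outer loop
   vertex 0.2 1.2 1.0
   vertex 0.2 3.1 0.2
   vertex 1.5 2.0 0.4
  endloop
 endfacet
 facet normal 0.159 -0.745 -0.648
  outer loop
   vertex 0.2 1.2 1.0
   vertex 1.5 2.0 0.4
   vertex 2.1 0.3 2.5
  endloop
 endfacet
 facet normal -0.997 0.028 0.066
  outer loop
   vertex 0.2 1.2 1.0
   vertex 0.3 2.4 2.0
   vertex 0.2 3.1 0.2
  endloop
 endfacet
 facet normal -0.676 -0.438 0.593
  outer loop
   vertex 0.2 1.2 1.0
   vertex 2.1 0.3 2.5
   vertex 0.3 2.4 2.0
  endloop
 endfacet
 facet normal 0.756 -0.485 -0.439
  outer loop
   vertex 2.7 2.5 1.1
   vertex 3.4 3.5 1.2
   vertex 2.1 0.3 2.5
  endloop
 endfacet
 facet normal 0.574 -0.327 -0.751
  outer loop
   vertex 2.7 2.5 1.1
   vertex 1.5 2.0 0.4
   vertex 3.4 3.5 1.2
  endloop
 endfacet
 facet normal 0.580 -0.544 -0.606
  outer loop
   vertex 2.7 2.5 1.1
   vertex 2.1 0.3 2.5
   vertex 1.5 2.0 0.4
  endloop
 endfacet
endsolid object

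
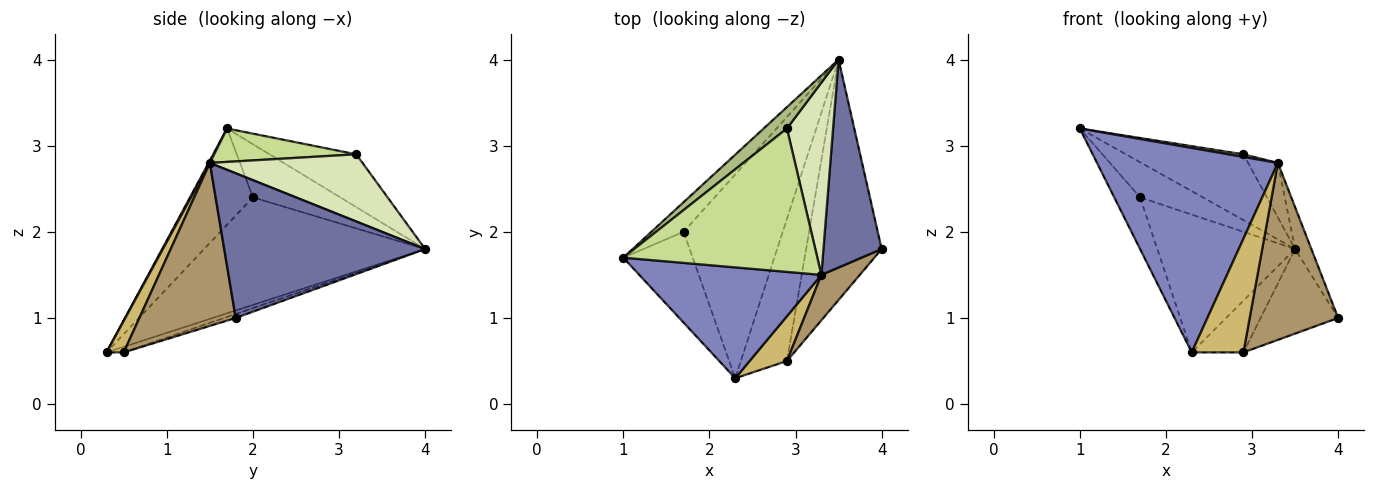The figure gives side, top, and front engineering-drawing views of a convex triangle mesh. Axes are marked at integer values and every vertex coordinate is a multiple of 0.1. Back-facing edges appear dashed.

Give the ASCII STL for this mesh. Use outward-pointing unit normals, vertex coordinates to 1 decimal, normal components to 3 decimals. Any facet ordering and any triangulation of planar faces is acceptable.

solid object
 facet normal 0.925 0.075 0.372
  outer loop
   vertex 3.3 1.5 2.8
   vertex 4.0 1.8 1.0
   vertex 3.5 4.0 1.8
  endloop
 endfacet
 facet normal 0.006 -0.879 0.477
  outer loop
   vertex 3.3 1.5 2.8
   vertex 1.0 1.7 3.2
   vertex 2.3 0.3 0.6
  endloop
 endfacet
 facet normal -0.729 0.523 -0.441
  outer loop
   vertex 1.7 2.0 2.4
   vertex 1.0 1.7 3.2
   vertex 3.5 4.0 1.8
  endloop
 endfacet
 facet normal -0.770 0.316 -0.555
  outer loop
   vertex 1.7 2.0 2.4
   vertex 2.3 0.3 0.6
   vertex 1.0 1.7 3.2
  endloop
 endfacet
 facet normal -0.668 0.417 -0.616
  outer loop
   vertex 1.7 2.0 2.4
   vertex 3.5 4.0 1.8
   vertex 2.3 0.3 0.6
  endloop
 endfacet
 facet normal -0.575 0.778 0.253
  outer loop
   vertex 2.9 3.2 2.9
   vertex 3.5 4.0 1.8
   vertex 1.0 1.7 3.2
  endloop
 endfacet
 facet normal 0.170 -0.018 0.985
  outer loop
   vertex 2.9 3.2 2.9
   vertex 1.0 1.7 3.2
   vertex 3.3 1.5 2.8
  endloop
 endfacet
 facet normal 0.814 0.159 0.559
  outer loop
   vertex 2.9 3.2 2.9
   vertex 3.3 1.5 2.8
   vertex 3.5 4.0 1.8
  endloop
 endfacet
 facet normal 0.726 -0.667 0.171
  outer loop
   vertex 2.9 0.5 0.6
   vertex 4.0 1.8 1.0
   vertex 3.3 1.5 2.8
  endloop
 endfacet
 facet normal 0.296 -0.889 0.350
  outer loop
   vertex 2.9 0.5 0.6
   vertex 3.3 1.5 2.8
   vertex 2.3 0.3 0.6
  endloop
 endfacet
 facet normal -0.049 0.331 -0.942
  outer loop
   vertex 2.9 0.5 0.6
   vertex 3.5 4.0 1.8
   vertex 4.0 1.8 1.0
  endloop
 endfacet
 facet normal -0.113 0.340 -0.934
  outer loop
   vertex 2.9 0.5 0.6
   vertex 2.3 0.3 0.6
   vertex 3.5 4.0 1.8
  endloop
 endfacet
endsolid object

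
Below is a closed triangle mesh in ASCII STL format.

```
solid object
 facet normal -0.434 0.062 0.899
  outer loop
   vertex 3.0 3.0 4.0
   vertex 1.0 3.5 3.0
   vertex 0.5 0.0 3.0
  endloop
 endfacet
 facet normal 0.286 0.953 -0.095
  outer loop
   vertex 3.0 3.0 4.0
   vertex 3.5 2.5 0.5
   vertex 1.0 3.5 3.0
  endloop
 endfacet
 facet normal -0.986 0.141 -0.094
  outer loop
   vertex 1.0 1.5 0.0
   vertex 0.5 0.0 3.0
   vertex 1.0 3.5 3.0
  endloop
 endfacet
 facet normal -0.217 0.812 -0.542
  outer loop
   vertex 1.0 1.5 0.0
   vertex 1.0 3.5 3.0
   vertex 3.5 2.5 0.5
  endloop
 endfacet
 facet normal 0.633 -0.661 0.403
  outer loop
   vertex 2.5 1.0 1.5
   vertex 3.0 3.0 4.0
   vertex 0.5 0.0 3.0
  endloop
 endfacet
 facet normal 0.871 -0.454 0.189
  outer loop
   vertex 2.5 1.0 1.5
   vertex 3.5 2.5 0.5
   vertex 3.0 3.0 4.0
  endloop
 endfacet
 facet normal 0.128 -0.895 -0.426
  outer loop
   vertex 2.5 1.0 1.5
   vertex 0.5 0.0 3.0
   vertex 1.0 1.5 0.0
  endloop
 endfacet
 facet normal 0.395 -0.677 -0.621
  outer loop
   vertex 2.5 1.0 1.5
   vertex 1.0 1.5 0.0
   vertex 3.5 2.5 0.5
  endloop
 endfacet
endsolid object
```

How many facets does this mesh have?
8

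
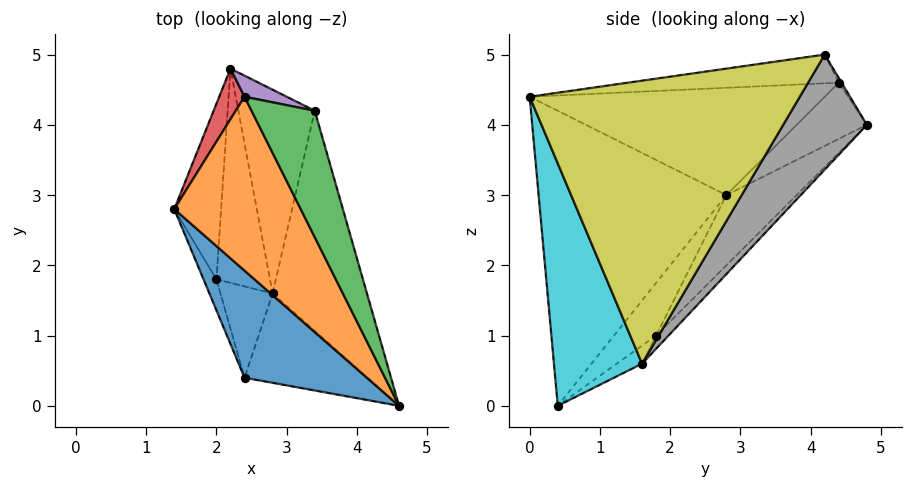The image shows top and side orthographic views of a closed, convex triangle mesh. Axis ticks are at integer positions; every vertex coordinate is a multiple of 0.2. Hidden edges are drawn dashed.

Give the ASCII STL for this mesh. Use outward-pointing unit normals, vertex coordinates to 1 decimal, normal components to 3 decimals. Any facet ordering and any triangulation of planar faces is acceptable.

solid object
 facet normal -0.699 -0.654 0.290
  outer loop
   vertex 2.4 0.4 0.0
   vertex 4.6 0.0 4.4
   vertex 1.4 2.8 3.0
  endloop
 endfacet
 facet normal -0.609 -0.337 0.718
  outer loop
   vertex 2.4 4.4 4.6
   vertex 1.4 2.8 3.0
   vertex 4.6 0.0 4.4
  endloop
 endfacet
 facet normal -0.402 -0.241 0.884
  outer loop
   vertex 2.4 4.4 4.6
   vertex 4.6 0.0 4.4
   vertex 3.4 4.2 5.0
  endloop
 endfacet
 facet normal -0.901 0.158 0.405
  outer loop
   vertex 2.4 4.4 4.6
   vertex 2.2 4.8 4.0
   vertex 1.4 2.8 3.0
  endloop
 endfacet
 facet normal -0.063 0.821 0.568
  outer loop
   vertex 2.4 4.4 4.6
   vertex 3.4 4.2 5.0
   vertex 2.2 4.8 4.0
  endloop
 endfacet
 facet normal -0.966 -0.107 -0.236
  outer loop
   vertex 2.0 1.8 1.0
   vertex 2.4 0.4 0.0
   vertex 1.4 2.8 3.0
  endloop
 endfacet
 facet normal -0.710 0.521 -0.474
  outer loop
   vertex 2.0 1.8 1.0
   vertex 1.4 2.8 3.0
   vertex 2.2 4.8 4.0
  endloop
 endfacet
 facet normal 0.668 0.597 -0.444
  outer loop
   vertex 2.8 1.6 0.6
   vertex 2.2 4.8 4.0
   vertex 3.4 4.2 5.0
  endloop
 endfacet
 facet normal 0.905 0.302 -0.302
  outer loop
   vertex 2.8 1.6 0.6
   vertex 3.4 4.2 5.0
   vertex 4.6 0.0 4.4
  endloop
 endfacet
 facet normal 0.890 -0.071 -0.451
  outer loop
   vertex 2.8 1.6 0.6
   vertex 4.6 0.0 4.4
   vertex 2.4 0.4 0.0
  endloop
 endfacet
 facet normal -0.283 0.503 -0.817
  outer loop
   vertex 2.8 1.6 0.6
   vertex 2.4 0.4 0.0
   vertex 2.0 1.8 1.0
  endloop
 endfacet
 facet normal -0.170 0.702 -0.691
  outer loop
   vertex 2.8 1.6 0.6
   vertex 2.0 1.8 1.0
   vertex 2.2 4.8 4.0
  endloop
 endfacet
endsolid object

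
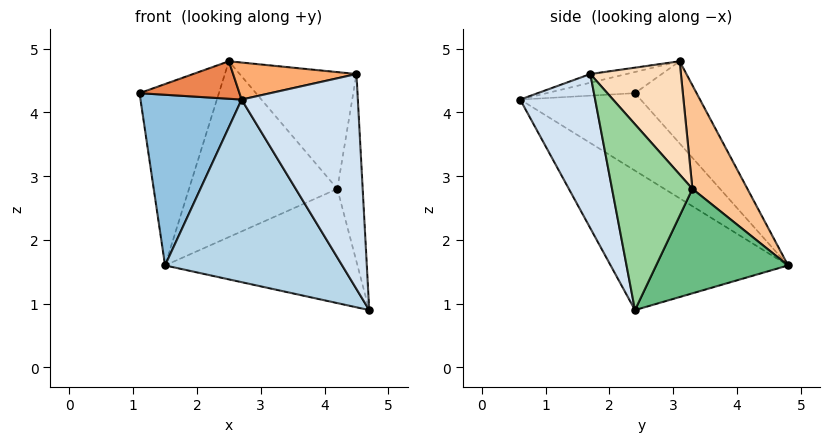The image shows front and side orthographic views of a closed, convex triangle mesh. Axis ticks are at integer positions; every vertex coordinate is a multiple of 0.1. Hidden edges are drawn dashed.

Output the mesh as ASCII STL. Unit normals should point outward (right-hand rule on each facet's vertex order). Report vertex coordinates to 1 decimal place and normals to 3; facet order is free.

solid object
 facet normal -0.523 0.674 0.522
  outer loop
   vertex 2.5 3.1 4.8
   vertex 1.5 4.8 1.6
   vertex 1.1 2.4 4.3
  endloop
 endfacet
 facet normal -0.632 -0.530 -0.565
  outer loop
   vertex 2.7 0.6 4.2
   vertex 1.1 2.4 4.3
   vertex 1.5 4.8 1.6
  endloop
 endfacet
 facet normal -0.549 -0.548 -0.631
  outer loop
   vertex 2.7 0.6 4.2
   vertex 1.5 4.8 1.6
   vertex 4.7 2.4 0.9
  endloop
 endfacet
 facet normal 0.538 -0.833 -0.129
  outer loop
   vertex 2.7 0.6 4.2
   vertex 4.7 2.4 0.9
   vertex 4.5 1.7 4.6
  endloop
 endfacet
 facet normal -0.216 -0.244 0.945
  outer loop
   vertex 2.7 0.6 4.2
   vertex 2.5 3.1 4.8
   vertex 1.1 2.4 4.3
  endloop
 endfacet
 facet normal -0.070 -0.238 0.969
  outer loop
   vertex 2.7 0.6 4.2
   vertex 4.5 1.7 4.6
   vertex 2.5 3.1 4.8
  endloop
 endfacet
 facet normal 0.324 0.874 0.363
  outer loop
   vertex 4.2 3.3 2.8
   vertex 1.5 4.8 1.6
   vertex 2.5 3.1 4.8
  endloop
 endfacet
 facet normal 0.526 0.677 0.515
  outer loop
   vertex 4.2 3.3 2.8
   vertex 2.5 3.1 4.8
   vertex 4.5 1.7 4.6
  endloop
 endfacet
 facet normal 0.550 0.802 -0.235
  outer loop
   vertex 4.2 3.3 2.8
   vertex 4.7 2.4 0.9
   vertex 1.5 4.8 1.6
  endloop
 endfacet
 facet normal 0.948 0.299 0.108
  outer loop
   vertex 4.2 3.3 2.8
   vertex 4.5 1.7 4.6
   vertex 4.7 2.4 0.9
  endloop
 endfacet
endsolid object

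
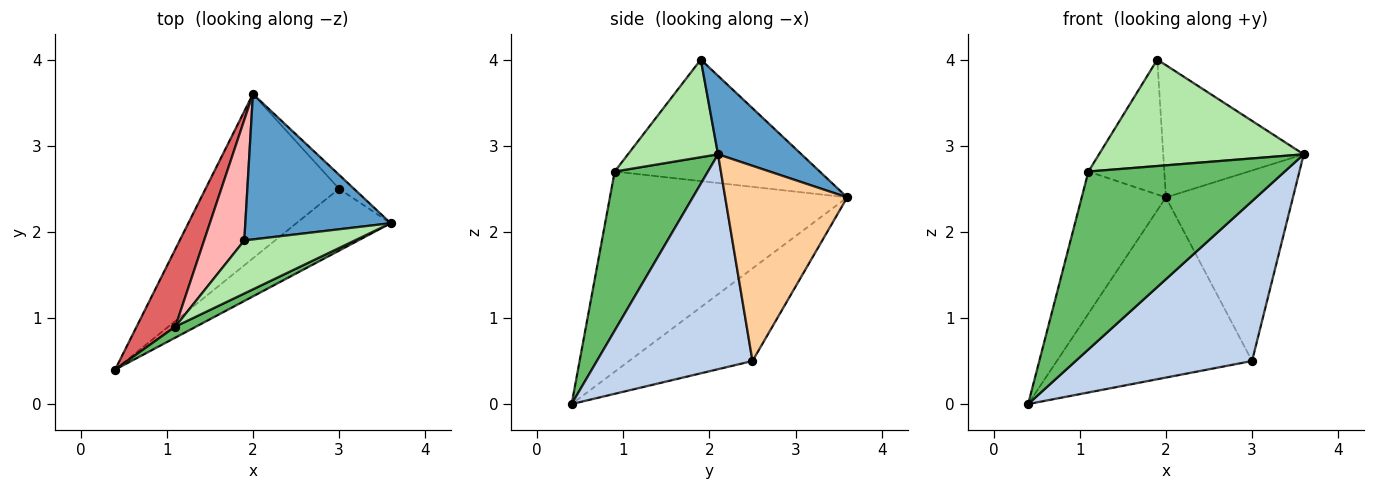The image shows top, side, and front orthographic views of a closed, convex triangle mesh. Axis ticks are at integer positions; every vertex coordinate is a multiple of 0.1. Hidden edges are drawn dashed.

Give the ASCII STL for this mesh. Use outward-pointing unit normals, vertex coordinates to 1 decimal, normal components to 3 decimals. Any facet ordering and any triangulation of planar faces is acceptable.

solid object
 facet normal 0.371 0.625 0.687
  outer loop
   vertex 1.9 1.9 4.0
   vertex 3.6 2.1 2.9
   vertex 2.0 3.6 2.4
  endloop
 endfacet
 facet normal 0.635 -0.720 -0.279
  outer loop
   vertex 3.0 2.5 0.5
   vertex 3.6 2.1 2.9
   vertex 0.4 0.4 0.0
  endloop
 endfacet
 facet normal -0.423 0.669 -0.610
  outer loop
   vertex 3.0 2.5 0.5
   vertex 0.4 0.4 0.0
   vertex 2.0 3.6 2.4
  endloop
 endfacet
 facet normal 0.692 0.720 -0.053
  outer loop
   vertex 3.0 2.5 0.5
   vertex 2.0 3.6 2.4
   vertex 3.6 2.1 2.9
  endloop
 endfacet
 facet normal 0.428 -0.902 0.056
  outer loop
   vertex 1.1 0.9 2.7
   vertex 0.4 0.4 0.0
   vertex 3.6 2.1 2.9
  endloop
 endfacet
 facet normal 0.367 -0.833 0.415
  outer loop
   vertex 1.1 0.9 2.7
   vertex 3.6 2.1 2.9
   vertex 1.9 1.9 4.0
  endloop
 endfacet
 facet normal -0.927 0.329 0.179
  outer loop
   vertex 1.1 0.9 2.7
   vertex 2.0 3.6 2.4
   vertex 0.4 0.4 0.0
  endloop
 endfacet
 facet normal -0.896 0.331 0.296
  outer loop
   vertex 1.1 0.9 2.7
   vertex 1.9 1.9 4.0
   vertex 2.0 3.6 2.4
  endloop
 endfacet
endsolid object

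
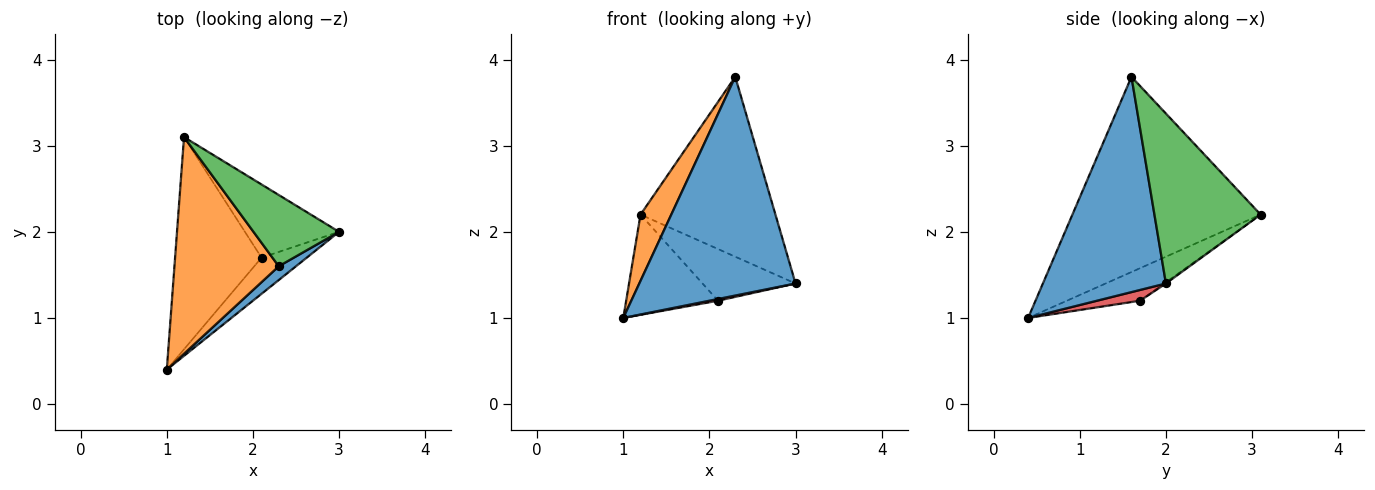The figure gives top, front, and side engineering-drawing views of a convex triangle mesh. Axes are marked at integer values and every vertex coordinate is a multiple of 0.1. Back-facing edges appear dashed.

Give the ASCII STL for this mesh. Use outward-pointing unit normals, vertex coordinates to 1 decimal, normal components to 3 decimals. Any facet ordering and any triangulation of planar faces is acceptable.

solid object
 facet normal 0.618 -0.785 0.049
  outer loop
   vertex 2.3 1.6 3.8
   vertex 1.0 0.4 1.0
   vertex 3.0 2.0 1.4
  endloop
 endfacet
 facet normal -0.873 -0.143 0.466
  outer loop
   vertex 2.3 1.6 3.8
   vertex 1.2 3.1 2.2
   vertex 1.0 0.4 1.0
  endloop
 endfacet
 facet normal 0.591 0.750 0.297
  outer loop
   vertex 2.3 1.6 3.8
   vertex 3.0 2.0 1.4
   vertex 1.2 3.1 2.2
  endloop
 endfacet
 facet normal 0.231 -0.046 -0.972
  outer loop
   vertex 2.1 1.7 1.2
   vertex 3.0 2.0 1.4
   vertex 1.0 0.4 1.0
  endloop
 endfacet
 facet normal -0.322 0.404 -0.856
  outer loop
   vertex 2.1 1.7 1.2
   vertex 1.0 0.4 1.0
   vertex 1.2 3.1 2.2
  endloop
 endfacet
 facet normal -0.011 0.577 -0.817
  outer loop
   vertex 2.1 1.7 1.2
   vertex 1.2 3.1 2.2
   vertex 3.0 2.0 1.4
  endloop
 endfacet
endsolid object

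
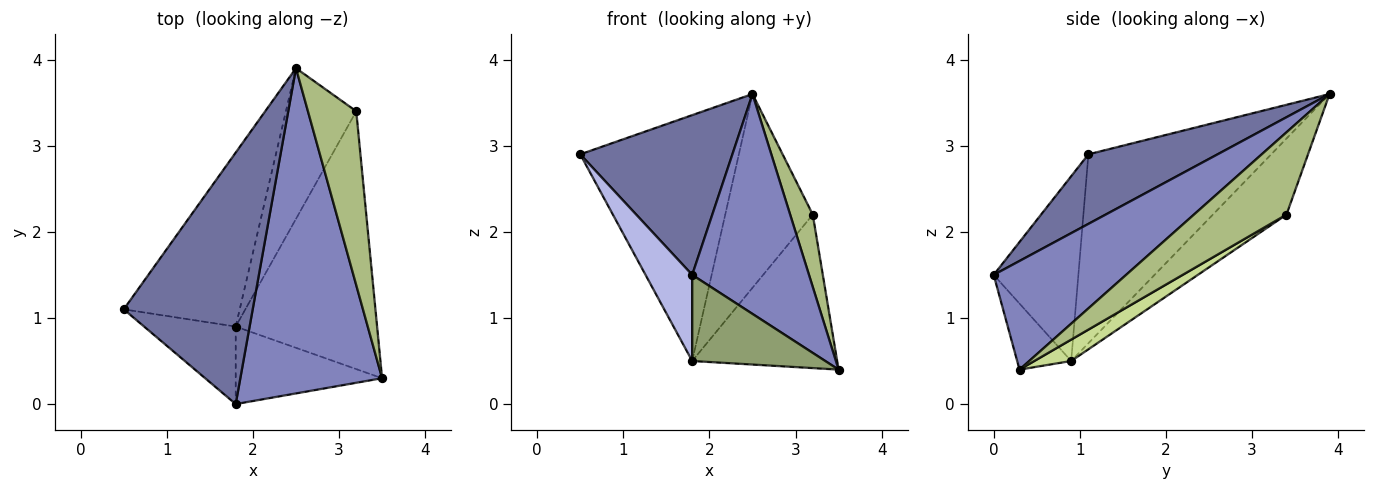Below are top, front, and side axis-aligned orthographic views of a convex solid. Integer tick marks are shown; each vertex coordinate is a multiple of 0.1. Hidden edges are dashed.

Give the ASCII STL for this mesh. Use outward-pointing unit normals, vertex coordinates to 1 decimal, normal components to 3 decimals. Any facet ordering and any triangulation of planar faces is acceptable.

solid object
 facet normal 0.414 -0.488 0.768
  outer loop
   vertex 1.8 0.0 1.5
   vertex 2.5 3.9 3.6
   vertex 0.5 1.1 2.9
  endloop
 endfacet
 facet normal 0.536 -0.473 0.699
  outer loop
   vertex 1.8 0.0 1.5
   vertex 3.5 0.3 0.4
   vertex 2.5 3.9 3.6
  endloop
 endfacet
 facet normal -0.685 0.595 -0.421
  outer loop
   vertex 1.8 0.9 0.5
   vertex 0.5 1.1 2.9
   vertex 2.5 3.9 3.6
  endloop
 endfacet
 facet normal -0.803 -0.443 -0.398
  outer loop
   vertex 1.8 0.9 0.5
   vertex 1.8 0.0 1.5
   vertex 0.5 1.1 2.9
  endloop
 endfacet
 facet normal -0.289 -0.712 -0.640
  outer loop
   vertex 1.8 0.9 0.5
   vertex 3.5 0.3 0.4
   vertex 1.8 0.0 1.5
  endloop
 endfacet
 facet normal 0.844 -0.206 0.495
  outer loop
   vertex 3.2 3.4 2.2
   vertex 2.5 3.9 3.6
   vertex 3.5 0.3 0.4
  endloop
 endfacet
 facet normal 0.129 0.507 -0.852
  outer loop
   vertex 3.2 3.4 2.2
   vertex 3.5 0.3 0.4
   vertex 1.8 0.9 0.5
  endloop
 endfacet
 facet normal -0.553 0.658 -0.511
  outer loop
   vertex 3.2 3.4 2.2
   vertex 1.8 0.9 0.5
   vertex 2.5 3.9 3.6
  endloop
 endfacet
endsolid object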